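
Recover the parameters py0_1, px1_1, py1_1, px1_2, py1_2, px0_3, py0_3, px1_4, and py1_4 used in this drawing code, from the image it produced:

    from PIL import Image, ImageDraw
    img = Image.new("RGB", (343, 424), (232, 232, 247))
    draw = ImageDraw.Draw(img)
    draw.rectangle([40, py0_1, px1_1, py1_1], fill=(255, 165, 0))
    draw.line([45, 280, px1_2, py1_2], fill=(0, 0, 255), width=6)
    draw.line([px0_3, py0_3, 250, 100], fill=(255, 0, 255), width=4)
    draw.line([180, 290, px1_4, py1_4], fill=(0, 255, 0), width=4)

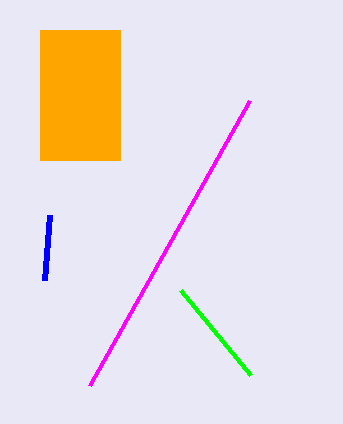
py0_1 = 30, px1_1 = 120, py1_1 = 160, px1_2 = 50, py1_2 = 215, px0_3 = 90, py0_3 = 385, px1_4 = 250, py1_4 = 375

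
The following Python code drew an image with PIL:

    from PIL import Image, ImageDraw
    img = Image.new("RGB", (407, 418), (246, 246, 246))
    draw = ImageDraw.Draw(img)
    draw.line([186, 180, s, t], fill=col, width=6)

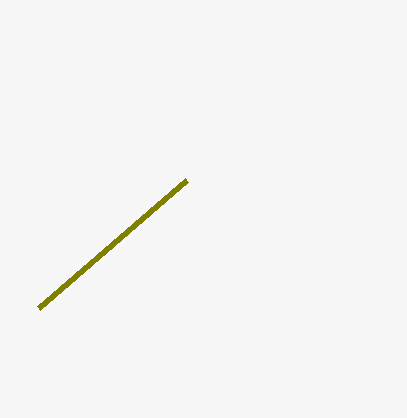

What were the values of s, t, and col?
s = 38, t = 308, col = 'olive'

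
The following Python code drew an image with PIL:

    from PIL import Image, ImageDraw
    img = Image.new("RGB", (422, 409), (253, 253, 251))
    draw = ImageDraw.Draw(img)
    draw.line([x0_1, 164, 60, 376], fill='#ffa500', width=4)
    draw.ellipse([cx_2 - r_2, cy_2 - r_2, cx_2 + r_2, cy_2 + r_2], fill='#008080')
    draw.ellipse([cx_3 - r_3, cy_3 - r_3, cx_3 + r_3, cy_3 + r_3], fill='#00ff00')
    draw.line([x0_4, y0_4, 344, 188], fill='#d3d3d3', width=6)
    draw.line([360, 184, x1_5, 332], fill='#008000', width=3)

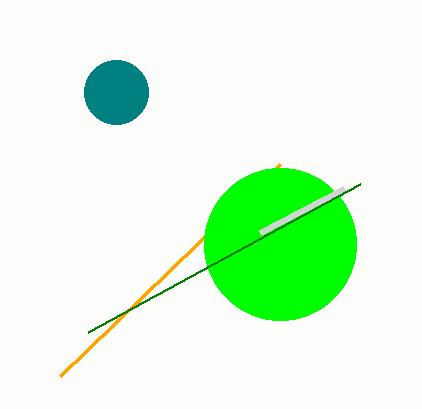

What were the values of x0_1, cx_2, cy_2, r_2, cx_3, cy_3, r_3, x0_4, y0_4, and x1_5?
x0_1 = 280; cx_2 = 116; cy_2 = 92; r_2 = 32; cx_3 = 280; cy_3 = 244; r_3 = 76; x0_4 = 260; y0_4 = 232; x1_5 = 88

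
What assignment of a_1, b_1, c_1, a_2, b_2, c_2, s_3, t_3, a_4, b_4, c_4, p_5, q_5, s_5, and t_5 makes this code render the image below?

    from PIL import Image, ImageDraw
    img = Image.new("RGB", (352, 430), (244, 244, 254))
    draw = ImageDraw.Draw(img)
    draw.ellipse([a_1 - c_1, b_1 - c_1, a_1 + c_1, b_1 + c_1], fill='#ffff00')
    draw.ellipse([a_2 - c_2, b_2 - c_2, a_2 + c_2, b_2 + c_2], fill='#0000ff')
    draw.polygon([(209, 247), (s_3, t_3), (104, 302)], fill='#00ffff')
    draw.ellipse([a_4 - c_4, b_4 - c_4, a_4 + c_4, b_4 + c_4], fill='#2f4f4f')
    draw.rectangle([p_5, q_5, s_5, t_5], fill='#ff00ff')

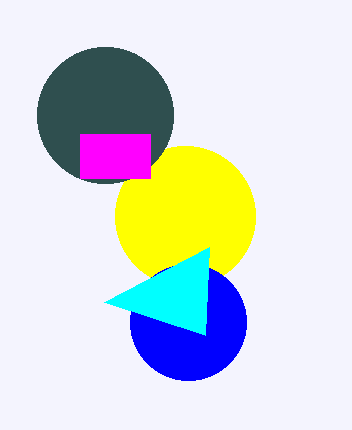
a_1 = 185, b_1 = 216, c_1 = 70, a_2 = 188, b_2 = 322, c_2 = 58, s_3 = 205, t_3 = 335, a_4 = 105, b_4 = 115, c_4 = 68, p_5 = 80, q_5 = 134, s_5 = 150, t_5 = 178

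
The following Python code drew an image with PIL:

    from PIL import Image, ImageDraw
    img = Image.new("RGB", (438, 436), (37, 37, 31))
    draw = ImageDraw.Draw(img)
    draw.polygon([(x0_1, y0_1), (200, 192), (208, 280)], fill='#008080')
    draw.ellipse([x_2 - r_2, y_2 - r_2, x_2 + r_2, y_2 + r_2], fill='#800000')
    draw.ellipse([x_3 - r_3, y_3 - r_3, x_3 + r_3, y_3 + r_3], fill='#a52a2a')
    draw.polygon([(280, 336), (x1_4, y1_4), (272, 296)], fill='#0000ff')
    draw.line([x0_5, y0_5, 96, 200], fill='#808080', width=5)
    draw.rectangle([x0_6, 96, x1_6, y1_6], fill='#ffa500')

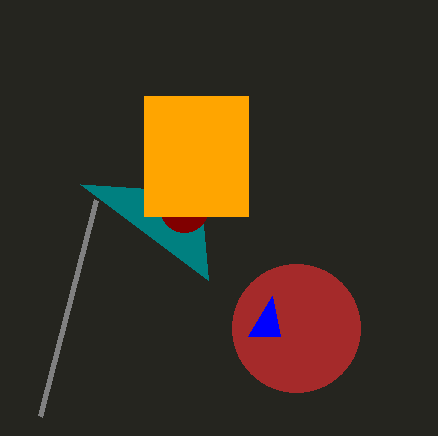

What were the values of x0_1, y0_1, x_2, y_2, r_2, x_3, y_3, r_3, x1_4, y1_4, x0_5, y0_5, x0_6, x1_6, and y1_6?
x0_1 = 80, y0_1 = 184, x_2 = 184, y_2 = 208, r_2 = 24, x_3 = 296, y_3 = 328, r_3 = 64, x1_4 = 248, y1_4 = 336, x0_5 = 40, y0_5 = 416, x0_6 = 144, x1_6 = 248, y1_6 = 216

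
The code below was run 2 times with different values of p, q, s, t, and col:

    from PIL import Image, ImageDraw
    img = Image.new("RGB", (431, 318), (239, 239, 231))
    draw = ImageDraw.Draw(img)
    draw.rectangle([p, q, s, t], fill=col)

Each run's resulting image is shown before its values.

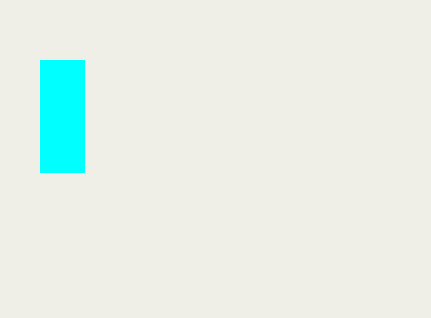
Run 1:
p = 40
q = 60
s = 84
t = 172
col = 'cyan'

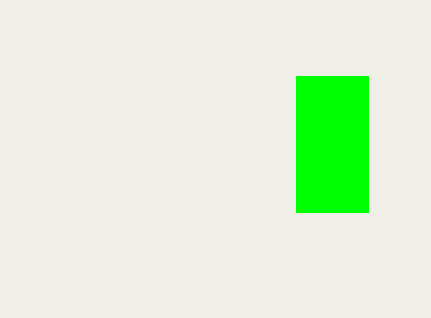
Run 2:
p = 296; q = 76; s = 368; t = 212; col = 'lime'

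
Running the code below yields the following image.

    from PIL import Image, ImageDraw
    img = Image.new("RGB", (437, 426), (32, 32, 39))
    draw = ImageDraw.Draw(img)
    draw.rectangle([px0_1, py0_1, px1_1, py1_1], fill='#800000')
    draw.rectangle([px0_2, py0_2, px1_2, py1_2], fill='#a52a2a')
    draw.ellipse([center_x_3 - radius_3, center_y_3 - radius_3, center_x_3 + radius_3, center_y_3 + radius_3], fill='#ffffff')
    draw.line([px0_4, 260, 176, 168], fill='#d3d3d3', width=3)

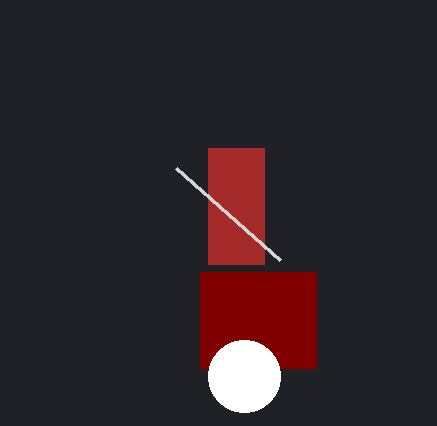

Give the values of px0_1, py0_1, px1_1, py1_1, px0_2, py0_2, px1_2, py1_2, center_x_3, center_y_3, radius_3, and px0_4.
px0_1 = 200
py0_1 = 272
px1_1 = 316
py1_1 = 368
px0_2 = 208
py0_2 = 148
px1_2 = 264
py1_2 = 264
center_x_3 = 244
center_y_3 = 376
radius_3 = 36
px0_4 = 280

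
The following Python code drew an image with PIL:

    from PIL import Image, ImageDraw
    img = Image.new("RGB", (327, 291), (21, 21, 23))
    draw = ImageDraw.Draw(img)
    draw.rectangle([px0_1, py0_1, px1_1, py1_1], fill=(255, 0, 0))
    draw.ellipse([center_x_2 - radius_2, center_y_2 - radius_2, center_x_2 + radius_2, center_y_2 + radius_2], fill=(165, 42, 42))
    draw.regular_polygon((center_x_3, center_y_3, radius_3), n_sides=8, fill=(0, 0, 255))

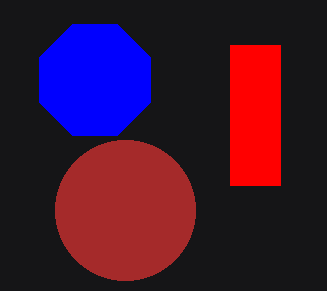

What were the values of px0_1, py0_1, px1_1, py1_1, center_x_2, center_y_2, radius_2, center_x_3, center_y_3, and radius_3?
px0_1 = 230, py0_1 = 45, px1_1 = 280, py1_1 = 185, center_x_2 = 125, center_y_2 = 210, radius_2 = 70, center_x_3 = 95, center_y_3 = 80, radius_3 = 60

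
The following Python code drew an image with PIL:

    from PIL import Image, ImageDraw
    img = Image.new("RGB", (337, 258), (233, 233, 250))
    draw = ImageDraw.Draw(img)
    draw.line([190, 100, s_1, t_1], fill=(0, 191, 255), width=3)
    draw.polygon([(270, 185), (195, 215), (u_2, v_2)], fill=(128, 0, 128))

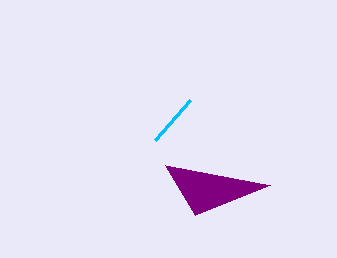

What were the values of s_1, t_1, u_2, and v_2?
s_1 = 155; t_1 = 140; u_2 = 165; v_2 = 165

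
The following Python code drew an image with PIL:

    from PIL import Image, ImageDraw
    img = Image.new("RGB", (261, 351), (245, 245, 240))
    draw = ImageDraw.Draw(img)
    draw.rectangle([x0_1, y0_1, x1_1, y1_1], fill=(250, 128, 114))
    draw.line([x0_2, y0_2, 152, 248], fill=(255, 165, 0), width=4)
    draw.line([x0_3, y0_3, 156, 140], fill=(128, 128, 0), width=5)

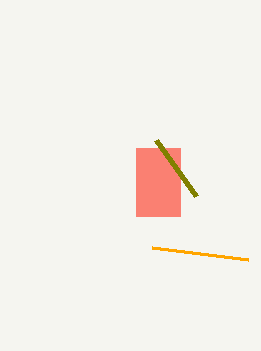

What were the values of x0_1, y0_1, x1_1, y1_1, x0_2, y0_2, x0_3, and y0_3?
x0_1 = 136; y0_1 = 148; x1_1 = 180; y1_1 = 216; x0_2 = 248; y0_2 = 260; x0_3 = 196; y0_3 = 196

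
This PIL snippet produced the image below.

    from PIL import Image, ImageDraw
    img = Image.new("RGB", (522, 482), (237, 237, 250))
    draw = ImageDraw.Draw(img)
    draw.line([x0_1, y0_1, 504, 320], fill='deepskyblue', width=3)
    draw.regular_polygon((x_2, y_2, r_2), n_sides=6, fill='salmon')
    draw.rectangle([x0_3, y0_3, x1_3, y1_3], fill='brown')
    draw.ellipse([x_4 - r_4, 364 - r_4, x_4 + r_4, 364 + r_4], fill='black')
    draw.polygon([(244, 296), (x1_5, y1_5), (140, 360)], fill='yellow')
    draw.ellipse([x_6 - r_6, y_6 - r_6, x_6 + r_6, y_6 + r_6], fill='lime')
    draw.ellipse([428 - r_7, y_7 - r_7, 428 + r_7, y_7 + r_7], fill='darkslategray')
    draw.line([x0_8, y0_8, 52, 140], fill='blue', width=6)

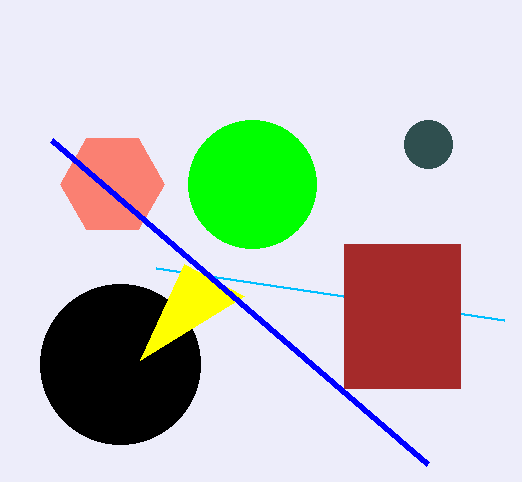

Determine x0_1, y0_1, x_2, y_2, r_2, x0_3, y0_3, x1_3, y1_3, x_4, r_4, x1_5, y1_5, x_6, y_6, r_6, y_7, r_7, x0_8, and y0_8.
x0_1 = 156; y0_1 = 268; x_2 = 112; y_2 = 184; r_2 = 52; x0_3 = 344; y0_3 = 244; x1_3 = 460; y1_3 = 388; x_4 = 120; r_4 = 80; x1_5 = 184; y1_5 = 264; x_6 = 252; y_6 = 184; r_6 = 64; y_7 = 144; r_7 = 24; x0_8 = 428; y0_8 = 464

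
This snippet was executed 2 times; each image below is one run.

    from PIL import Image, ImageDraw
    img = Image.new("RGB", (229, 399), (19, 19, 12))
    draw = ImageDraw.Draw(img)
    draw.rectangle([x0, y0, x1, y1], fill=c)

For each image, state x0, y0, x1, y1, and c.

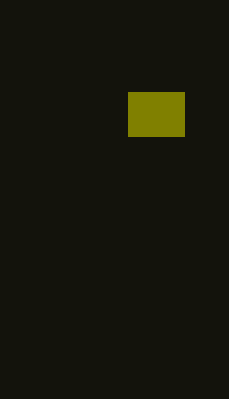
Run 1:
x0 = 128
y0 = 92
x1 = 184
y1 = 136
c = 'olive'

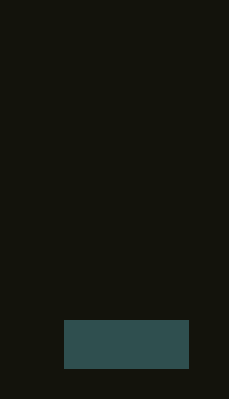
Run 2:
x0 = 64, y0 = 320, x1 = 188, y1 = 368, c = 'darkslategray'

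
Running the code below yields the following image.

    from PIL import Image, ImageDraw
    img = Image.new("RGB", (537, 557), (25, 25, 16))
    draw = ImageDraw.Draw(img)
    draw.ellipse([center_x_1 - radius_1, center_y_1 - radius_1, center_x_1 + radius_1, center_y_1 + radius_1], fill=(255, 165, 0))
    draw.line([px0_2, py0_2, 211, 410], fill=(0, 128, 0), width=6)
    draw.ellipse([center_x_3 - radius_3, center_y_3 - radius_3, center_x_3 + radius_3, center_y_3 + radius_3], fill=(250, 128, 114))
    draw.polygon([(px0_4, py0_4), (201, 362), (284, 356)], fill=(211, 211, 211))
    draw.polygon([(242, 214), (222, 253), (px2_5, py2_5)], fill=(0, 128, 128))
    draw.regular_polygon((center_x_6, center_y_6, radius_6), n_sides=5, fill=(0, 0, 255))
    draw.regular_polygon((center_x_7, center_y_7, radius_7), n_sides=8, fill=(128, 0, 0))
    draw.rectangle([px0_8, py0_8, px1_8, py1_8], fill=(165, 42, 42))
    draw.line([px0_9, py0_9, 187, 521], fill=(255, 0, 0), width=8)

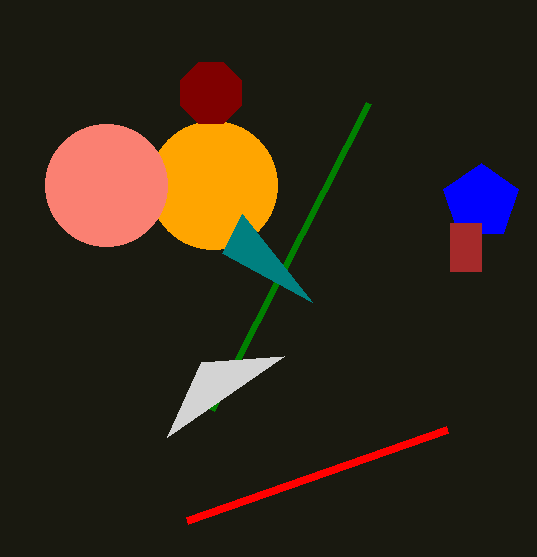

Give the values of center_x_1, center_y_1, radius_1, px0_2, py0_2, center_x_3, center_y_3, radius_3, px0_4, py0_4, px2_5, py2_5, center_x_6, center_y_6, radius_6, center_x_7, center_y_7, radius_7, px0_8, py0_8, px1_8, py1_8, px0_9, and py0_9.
center_x_1 = 213
center_y_1 = 185
radius_1 = 64
px0_2 = 368
py0_2 = 103
center_x_3 = 106
center_y_3 = 185
radius_3 = 61
px0_4 = 167
py0_4 = 437
px2_5 = 312
py2_5 = 302
center_x_6 = 481
center_y_6 = 202
radius_6 = 39
center_x_7 = 211
center_y_7 = 93
radius_7 = 33
px0_8 = 450
py0_8 = 223
px1_8 = 481
py1_8 = 271
px0_9 = 447
py0_9 = 430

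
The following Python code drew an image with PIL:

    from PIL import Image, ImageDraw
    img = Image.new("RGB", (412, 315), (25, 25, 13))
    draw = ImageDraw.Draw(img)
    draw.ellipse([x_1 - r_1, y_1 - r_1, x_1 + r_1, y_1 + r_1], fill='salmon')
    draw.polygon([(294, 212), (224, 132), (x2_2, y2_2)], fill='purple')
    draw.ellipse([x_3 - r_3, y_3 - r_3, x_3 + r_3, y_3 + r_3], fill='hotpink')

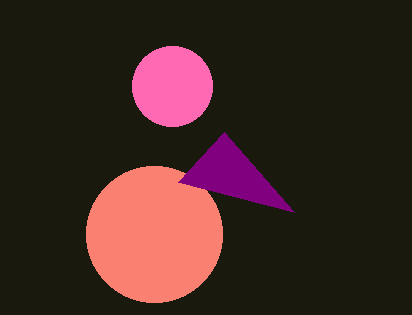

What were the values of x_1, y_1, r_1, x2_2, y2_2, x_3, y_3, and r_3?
x_1 = 154
y_1 = 234
r_1 = 68
x2_2 = 178
y2_2 = 182
x_3 = 172
y_3 = 86
r_3 = 40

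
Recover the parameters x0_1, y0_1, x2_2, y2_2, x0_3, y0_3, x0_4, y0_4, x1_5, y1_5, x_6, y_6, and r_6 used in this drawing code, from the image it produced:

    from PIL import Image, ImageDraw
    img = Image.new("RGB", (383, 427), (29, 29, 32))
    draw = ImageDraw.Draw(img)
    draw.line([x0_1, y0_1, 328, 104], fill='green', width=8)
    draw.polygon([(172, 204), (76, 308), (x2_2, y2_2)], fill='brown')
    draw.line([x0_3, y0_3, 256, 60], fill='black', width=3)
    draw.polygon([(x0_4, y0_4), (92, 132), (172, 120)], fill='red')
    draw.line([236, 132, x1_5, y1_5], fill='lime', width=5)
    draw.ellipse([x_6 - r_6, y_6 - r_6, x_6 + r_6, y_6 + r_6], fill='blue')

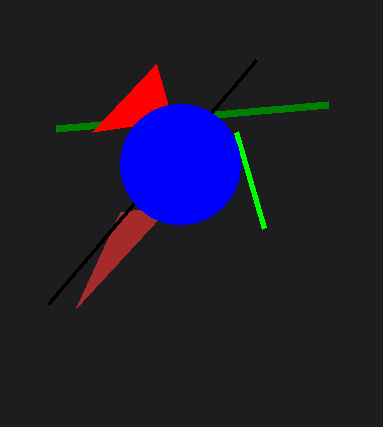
x0_1 = 56
y0_1 = 128
x2_2 = 120
y2_2 = 212
x0_3 = 48
y0_3 = 304
x0_4 = 156
y0_4 = 64
x1_5 = 264
y1_5 = 228
x_6 = 180
y_6 = 164
r_6 = 60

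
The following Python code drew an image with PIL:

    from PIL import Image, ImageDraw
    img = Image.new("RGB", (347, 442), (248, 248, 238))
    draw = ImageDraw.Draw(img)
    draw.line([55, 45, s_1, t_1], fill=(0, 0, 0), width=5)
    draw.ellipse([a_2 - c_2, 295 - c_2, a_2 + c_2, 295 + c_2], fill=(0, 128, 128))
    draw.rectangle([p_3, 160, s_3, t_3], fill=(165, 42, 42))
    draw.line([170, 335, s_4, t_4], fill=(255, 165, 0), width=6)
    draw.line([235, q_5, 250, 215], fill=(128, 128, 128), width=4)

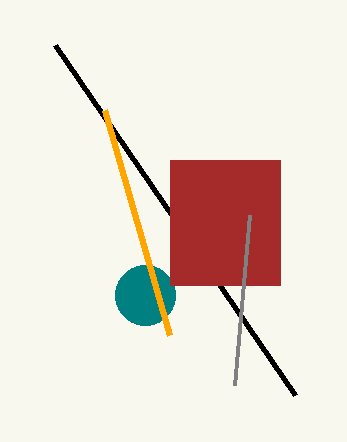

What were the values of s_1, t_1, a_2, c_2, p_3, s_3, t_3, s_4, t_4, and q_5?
s_1 = 295, t_1 = 395, a_2 = 145, c_2 = 30, p_3 = 170, s_3 = 280, t_3 = 285, s_4 = 105, t_4 = 110, q_5 = 385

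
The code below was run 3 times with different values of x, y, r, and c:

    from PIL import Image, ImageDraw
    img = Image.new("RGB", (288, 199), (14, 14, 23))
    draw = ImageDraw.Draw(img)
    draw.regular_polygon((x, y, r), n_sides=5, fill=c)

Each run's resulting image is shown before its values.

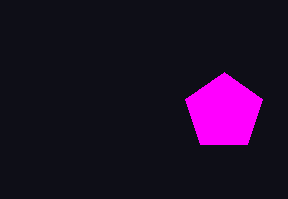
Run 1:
x = 224, y = 112, r = 40, c = 'magenta'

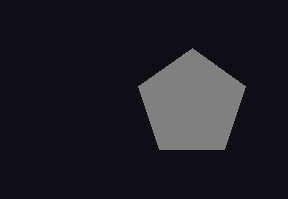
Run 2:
x = 192; y = 104; r = 56; c = 'gray'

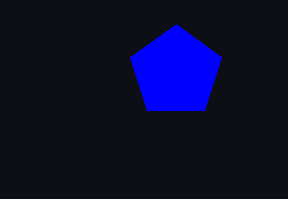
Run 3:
x = 176, y = 72, r = 48, c = 'blue'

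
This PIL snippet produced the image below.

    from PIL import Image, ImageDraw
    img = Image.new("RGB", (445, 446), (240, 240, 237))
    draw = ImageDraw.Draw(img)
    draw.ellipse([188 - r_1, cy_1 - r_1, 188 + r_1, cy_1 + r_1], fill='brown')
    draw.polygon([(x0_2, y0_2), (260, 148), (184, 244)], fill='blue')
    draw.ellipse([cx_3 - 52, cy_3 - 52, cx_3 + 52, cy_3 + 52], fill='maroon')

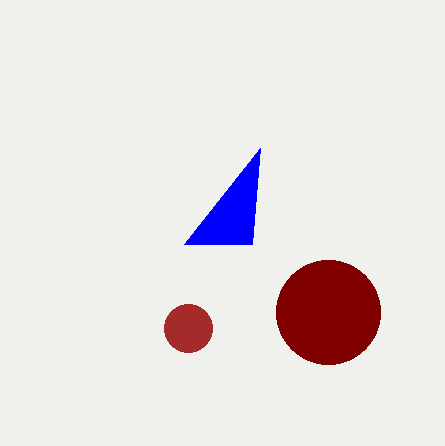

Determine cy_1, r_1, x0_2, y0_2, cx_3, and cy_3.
cy_1 = 328, r_1 = 24, x0_2 = 252, y0_2 = 244, cx_3 = 328, cy_3 = 312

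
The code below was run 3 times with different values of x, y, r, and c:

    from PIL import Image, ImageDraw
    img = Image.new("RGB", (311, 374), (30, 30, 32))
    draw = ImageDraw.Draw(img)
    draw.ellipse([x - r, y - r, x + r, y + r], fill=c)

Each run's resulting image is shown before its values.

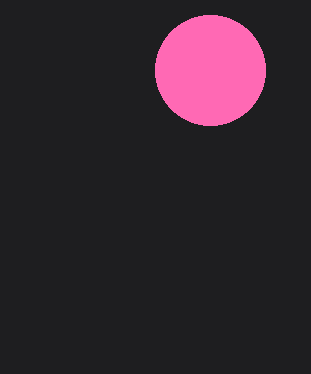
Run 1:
x = 210, y = 70, r = 55, c = 'hotpink'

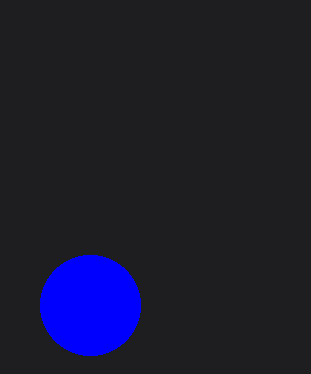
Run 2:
x = 90, y = 305, r = 50, c = 'blue'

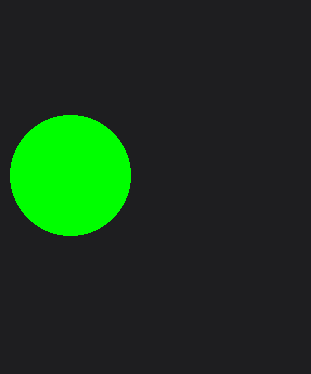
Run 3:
x = 70
y = 175
r = 60
c = 'lime'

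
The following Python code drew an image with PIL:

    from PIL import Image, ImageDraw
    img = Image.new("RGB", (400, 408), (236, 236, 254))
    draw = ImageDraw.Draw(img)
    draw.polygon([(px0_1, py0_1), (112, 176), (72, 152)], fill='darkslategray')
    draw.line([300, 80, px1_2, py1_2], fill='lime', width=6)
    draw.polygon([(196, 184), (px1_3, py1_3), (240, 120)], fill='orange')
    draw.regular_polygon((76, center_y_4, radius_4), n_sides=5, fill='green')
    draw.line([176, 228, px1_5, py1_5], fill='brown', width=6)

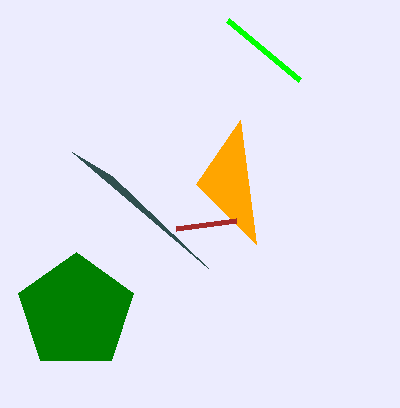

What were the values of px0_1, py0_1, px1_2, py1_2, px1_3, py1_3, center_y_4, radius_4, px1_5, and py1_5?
px0_1 = 208
py0_1 = 268
px1_2 = 228
py1_2 = 20
px1_3 = 256
py1_3 = 244
center_y_4 = 312
radius_4 = 60
px1_5 = 236
py1_5 = 220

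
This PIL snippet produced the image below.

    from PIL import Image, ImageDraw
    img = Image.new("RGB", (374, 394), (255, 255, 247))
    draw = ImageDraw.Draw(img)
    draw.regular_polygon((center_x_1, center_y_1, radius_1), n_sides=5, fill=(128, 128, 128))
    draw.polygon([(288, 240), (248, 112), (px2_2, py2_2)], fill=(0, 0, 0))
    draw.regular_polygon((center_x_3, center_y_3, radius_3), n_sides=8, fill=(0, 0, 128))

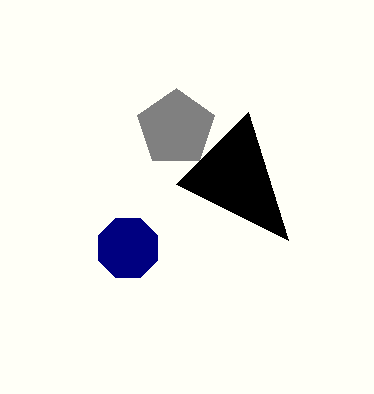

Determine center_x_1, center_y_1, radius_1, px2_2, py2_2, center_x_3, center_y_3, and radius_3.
center_x_1 = 176, center_y_1 = 128, radius_1 = 40, px2_2 = 176, py2_2 = 184, center_x_3 = 128, center_y_3 = 248, radius_3 = 32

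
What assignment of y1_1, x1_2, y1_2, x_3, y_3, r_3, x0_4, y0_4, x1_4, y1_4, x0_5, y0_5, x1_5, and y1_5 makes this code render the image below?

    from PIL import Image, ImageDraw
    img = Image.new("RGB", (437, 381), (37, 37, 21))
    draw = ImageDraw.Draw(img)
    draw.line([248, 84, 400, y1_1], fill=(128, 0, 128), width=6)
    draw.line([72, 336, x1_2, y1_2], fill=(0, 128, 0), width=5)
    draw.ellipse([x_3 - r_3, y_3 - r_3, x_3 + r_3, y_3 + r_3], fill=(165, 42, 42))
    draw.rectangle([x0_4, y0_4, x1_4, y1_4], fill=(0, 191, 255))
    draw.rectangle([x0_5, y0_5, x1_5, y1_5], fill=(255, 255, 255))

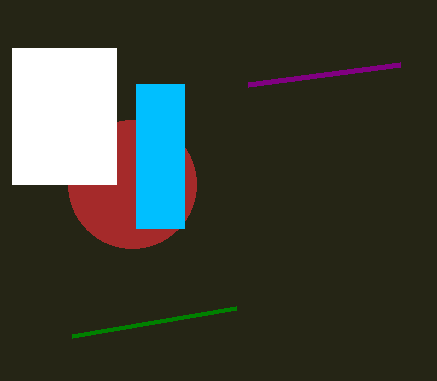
y1_1 = 64, x1_2 = 236, y1_2 = 308, x_3 = 132, y_3 = 184, r_3 = 64, x0_4 = 136, y0_4 = 84, x1_4 = 184, y1_4 = 228, x0_5 = 12, y0_5 = 48, x1_5 = 116, y1_5 = 184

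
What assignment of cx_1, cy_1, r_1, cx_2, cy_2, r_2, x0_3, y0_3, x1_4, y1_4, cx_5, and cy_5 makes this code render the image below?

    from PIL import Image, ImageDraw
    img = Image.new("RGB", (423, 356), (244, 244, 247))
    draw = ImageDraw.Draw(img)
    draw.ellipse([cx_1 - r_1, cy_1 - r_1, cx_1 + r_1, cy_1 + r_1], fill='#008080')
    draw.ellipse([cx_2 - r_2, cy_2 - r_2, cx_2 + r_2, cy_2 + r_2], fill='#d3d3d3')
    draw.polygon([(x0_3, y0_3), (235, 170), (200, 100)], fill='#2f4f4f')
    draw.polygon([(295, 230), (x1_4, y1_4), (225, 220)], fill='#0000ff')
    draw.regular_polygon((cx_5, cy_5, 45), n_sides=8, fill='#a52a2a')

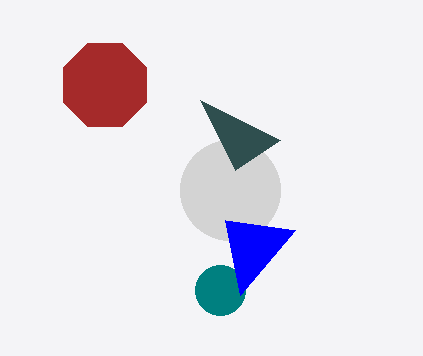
cx_1 = 220; cy_1 = 290; r_1 = 25; cx_2 = 230; cy_2 = 190; r_2 = 50; x0_3 = 280; y0_3 = 140; x1_4 = 240; y1_4 = 295; cx_5 = 105; cy_5 = 85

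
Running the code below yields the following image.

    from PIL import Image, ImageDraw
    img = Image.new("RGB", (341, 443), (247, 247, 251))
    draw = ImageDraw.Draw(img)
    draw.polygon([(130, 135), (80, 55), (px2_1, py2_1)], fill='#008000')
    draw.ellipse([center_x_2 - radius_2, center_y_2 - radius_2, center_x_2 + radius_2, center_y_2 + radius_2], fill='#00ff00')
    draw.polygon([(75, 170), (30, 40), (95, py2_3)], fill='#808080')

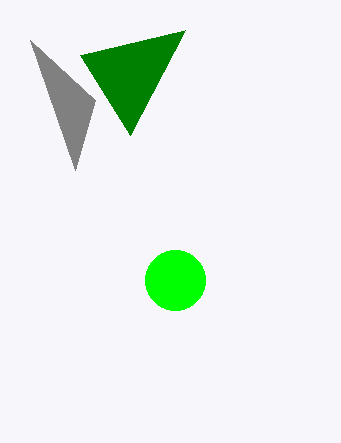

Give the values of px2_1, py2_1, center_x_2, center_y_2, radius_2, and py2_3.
px2_1 = 185; py2_1 = 30; center_x_2 = 175; center_y_2 = 280; radius_2 = 30; py2_3 = 100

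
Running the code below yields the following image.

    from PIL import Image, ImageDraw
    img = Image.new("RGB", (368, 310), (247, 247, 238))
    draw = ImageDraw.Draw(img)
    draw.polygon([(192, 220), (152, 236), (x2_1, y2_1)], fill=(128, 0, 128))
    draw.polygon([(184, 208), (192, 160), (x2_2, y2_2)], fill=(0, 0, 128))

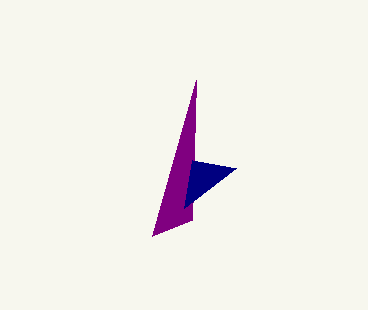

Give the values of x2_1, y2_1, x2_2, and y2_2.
x2_1 = 196, y2_1 = 80, x2_2 = 236, y2_2 = 168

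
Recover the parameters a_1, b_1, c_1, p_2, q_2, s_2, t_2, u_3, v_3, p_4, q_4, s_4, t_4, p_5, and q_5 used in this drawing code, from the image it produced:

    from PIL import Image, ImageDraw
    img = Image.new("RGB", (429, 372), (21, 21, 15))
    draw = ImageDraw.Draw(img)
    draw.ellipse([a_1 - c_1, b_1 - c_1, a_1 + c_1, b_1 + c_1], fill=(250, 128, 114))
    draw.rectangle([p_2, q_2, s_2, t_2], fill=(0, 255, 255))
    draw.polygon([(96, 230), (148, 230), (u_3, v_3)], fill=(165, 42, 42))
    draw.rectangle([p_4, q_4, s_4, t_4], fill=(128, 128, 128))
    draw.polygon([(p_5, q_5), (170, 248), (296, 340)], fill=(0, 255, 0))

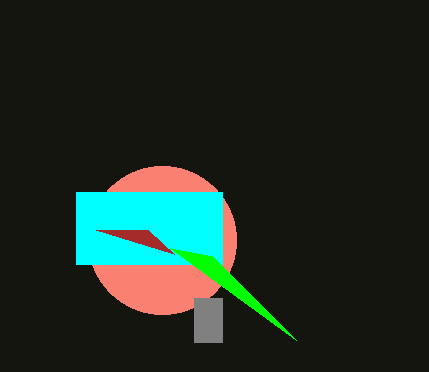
a_1 = 162, b_1 = 240, c_1 = 74, p_2 = 76, q_2 = 192, s_2 = 222, t_2 = 264, u_3 = 174, v_3 = 254, p_4 = 194, q_4 = 298, s_4 = 222, t_4 = 342, p_5 = 212, q_5 = 256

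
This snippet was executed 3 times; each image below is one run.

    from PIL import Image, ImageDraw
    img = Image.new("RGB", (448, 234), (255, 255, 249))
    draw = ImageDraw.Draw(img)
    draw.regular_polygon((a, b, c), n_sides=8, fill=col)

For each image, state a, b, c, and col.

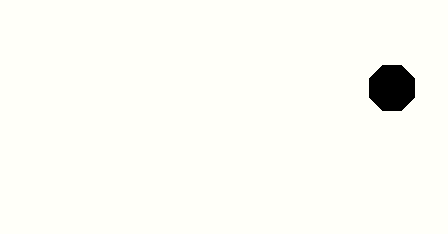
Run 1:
a = 392, b = 88, c = 24, col = 'black'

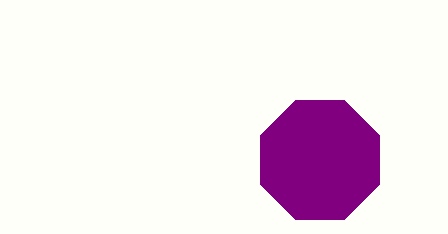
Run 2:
a = 320; b = 160; c = 64; col = 'purple'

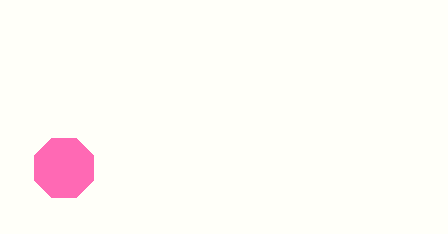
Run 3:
a = 64, b = 168, c = 32, col = 'hotpink'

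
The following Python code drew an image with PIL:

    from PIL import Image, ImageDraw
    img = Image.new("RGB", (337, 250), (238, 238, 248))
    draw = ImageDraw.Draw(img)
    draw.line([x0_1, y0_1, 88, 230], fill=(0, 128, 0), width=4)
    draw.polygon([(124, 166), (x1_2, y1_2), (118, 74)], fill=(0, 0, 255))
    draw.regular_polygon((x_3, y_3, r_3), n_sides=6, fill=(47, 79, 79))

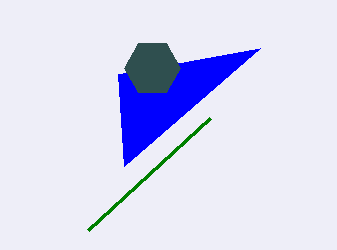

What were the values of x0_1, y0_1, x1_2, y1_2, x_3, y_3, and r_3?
x0_1 = 210
y0_1 = 118
x1_2 = 260
y1_2 = 48
x_3 = 152
y_3 = 68
r_3 = 28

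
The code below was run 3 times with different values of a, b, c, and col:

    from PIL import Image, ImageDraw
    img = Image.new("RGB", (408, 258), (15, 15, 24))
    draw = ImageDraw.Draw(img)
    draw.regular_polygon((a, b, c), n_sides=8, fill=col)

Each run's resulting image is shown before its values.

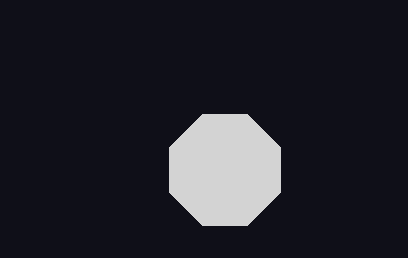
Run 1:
a = 225
b = 170
c = 60
col = 'lightgray'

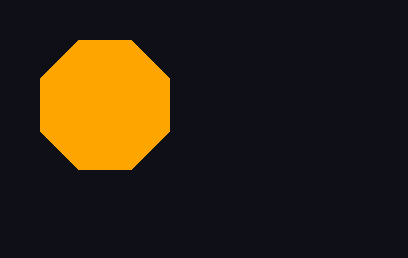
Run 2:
a = 105
b = 105
c = 70
col = 'orange'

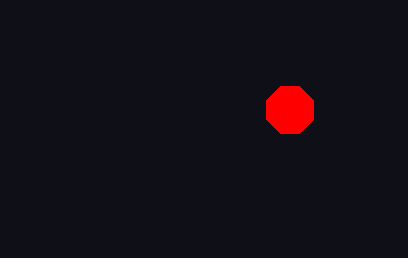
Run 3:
a = 290; b = 110; c = 25; col = 'red'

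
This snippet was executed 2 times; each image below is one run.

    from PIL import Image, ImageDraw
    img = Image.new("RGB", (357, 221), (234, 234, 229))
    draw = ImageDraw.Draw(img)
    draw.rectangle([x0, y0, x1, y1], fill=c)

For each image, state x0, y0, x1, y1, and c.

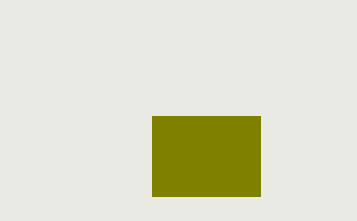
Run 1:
x0 = 152; y0 = 116; x1 = 260; y1 = 196; c = 'olive'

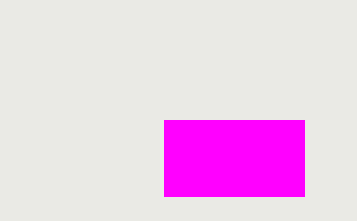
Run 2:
x0 = 164
y0 = 120
x1 = 304
y1 = 196
c = 'magenta'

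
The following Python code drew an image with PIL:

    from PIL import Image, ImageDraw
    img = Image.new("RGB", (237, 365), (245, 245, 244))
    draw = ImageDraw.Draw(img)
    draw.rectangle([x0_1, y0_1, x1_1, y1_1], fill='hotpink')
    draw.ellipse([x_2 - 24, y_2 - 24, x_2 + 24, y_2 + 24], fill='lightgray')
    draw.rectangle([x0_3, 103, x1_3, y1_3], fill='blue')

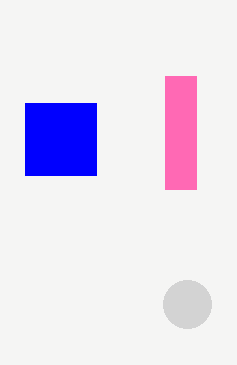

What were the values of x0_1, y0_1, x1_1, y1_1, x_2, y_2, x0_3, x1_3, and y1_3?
x0_1 = 165
y0_1 = 76
x1_1 = 196
y1_1 = 189
x_2 = 187
y_2 = 304
x0_3 = 25
x1_3 = 96
y1_3 = 175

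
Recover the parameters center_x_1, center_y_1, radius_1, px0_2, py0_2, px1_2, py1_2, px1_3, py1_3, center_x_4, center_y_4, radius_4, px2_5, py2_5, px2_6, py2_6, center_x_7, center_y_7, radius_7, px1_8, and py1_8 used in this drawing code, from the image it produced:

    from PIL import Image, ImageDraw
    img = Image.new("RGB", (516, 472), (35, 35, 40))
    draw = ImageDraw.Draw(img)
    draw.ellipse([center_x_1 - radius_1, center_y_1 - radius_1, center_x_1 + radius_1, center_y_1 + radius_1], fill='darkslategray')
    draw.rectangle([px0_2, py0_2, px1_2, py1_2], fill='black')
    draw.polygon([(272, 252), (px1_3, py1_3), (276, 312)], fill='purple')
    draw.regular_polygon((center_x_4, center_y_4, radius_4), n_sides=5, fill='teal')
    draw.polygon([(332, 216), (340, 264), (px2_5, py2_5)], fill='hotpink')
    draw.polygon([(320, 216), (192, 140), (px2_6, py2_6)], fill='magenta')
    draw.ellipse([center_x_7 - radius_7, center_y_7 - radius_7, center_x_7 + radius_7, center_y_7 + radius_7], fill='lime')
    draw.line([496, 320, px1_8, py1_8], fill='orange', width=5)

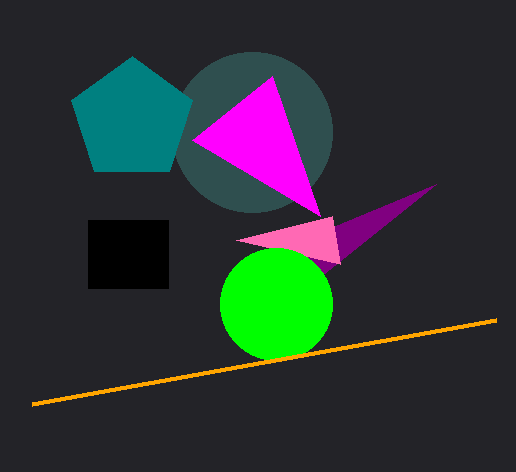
center_x_1 = 252
center_y_1 = 132
radius_1 = 80
px0_2 = 88
py0_2 = 220
px1_2 = 168
py1_2 = 288
px1_3 = 436
py1_3 = 184
center_x_4 = 132
center_y_4 = 120
radius_4 = 64
px2_5 = 236
py2_5 = 240
px2_6 = 272
py2_6 = 76
center_x_7 = 276
center_y_7 = 304
radius_7 = 56
px1_8 = 32
py1_8 = 404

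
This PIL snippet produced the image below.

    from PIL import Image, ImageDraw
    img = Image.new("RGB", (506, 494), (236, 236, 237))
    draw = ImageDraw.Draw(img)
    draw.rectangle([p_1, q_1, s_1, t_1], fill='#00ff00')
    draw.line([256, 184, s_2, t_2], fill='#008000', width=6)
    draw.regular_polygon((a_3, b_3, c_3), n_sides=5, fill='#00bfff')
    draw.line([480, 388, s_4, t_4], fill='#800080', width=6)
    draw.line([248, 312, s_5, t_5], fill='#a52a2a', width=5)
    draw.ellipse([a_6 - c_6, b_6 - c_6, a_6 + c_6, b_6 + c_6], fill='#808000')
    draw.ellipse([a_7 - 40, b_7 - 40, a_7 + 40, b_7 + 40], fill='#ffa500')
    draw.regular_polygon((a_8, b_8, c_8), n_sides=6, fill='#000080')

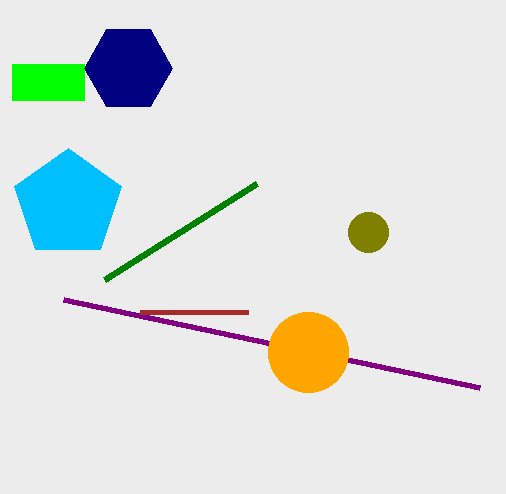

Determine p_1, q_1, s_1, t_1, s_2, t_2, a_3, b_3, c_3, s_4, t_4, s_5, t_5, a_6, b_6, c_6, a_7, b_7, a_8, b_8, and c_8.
p_1 = 12; q_1 = 64; s_1 = 84; t_1 = 100; s_2 = 104; t_2 = 280; a_3 = 68; b_3 = 204; c_3 = 56; s_4 = 64; t_4 = 300; s_5 = 140; t_5 = 312; a_6 = 368; b_6 = 232; c_6 = 20; a_7 = 308; b_7 = 352; a_8 = 128; b_8 = 68; c_8 = 44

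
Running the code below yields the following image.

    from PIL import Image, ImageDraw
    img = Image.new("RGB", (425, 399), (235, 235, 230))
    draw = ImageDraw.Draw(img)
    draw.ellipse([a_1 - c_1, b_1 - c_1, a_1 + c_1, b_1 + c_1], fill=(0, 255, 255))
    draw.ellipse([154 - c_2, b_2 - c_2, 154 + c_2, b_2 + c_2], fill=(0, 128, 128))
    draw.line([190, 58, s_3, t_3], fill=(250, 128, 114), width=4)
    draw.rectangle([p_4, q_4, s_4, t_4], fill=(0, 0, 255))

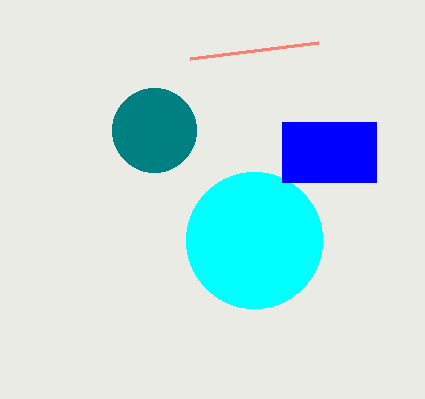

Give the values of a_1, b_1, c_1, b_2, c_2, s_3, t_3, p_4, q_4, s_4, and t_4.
a_1 = 254, b_1 = 240, c_1 = 68, b_2 = 130, c_2 = 42, s_3 = 318, t_3 = 42, p_4 = 282, q_4 = 122, s_4 = 376, t_4 = 182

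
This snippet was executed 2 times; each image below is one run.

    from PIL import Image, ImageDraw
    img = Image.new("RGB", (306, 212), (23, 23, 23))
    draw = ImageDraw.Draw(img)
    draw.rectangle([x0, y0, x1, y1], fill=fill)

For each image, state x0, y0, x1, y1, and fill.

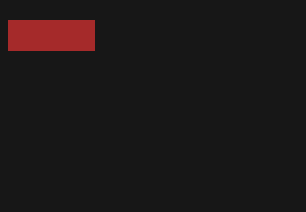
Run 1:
x0 = 8
y0 = 20
x1 = 94
y1 = 50
fill = 'brown'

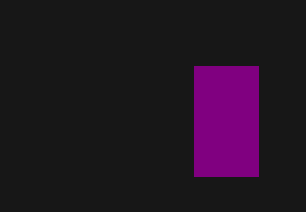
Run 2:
x0 = 194, y0 = 66, x1 = 258, y1 = 176, fill = 'purple'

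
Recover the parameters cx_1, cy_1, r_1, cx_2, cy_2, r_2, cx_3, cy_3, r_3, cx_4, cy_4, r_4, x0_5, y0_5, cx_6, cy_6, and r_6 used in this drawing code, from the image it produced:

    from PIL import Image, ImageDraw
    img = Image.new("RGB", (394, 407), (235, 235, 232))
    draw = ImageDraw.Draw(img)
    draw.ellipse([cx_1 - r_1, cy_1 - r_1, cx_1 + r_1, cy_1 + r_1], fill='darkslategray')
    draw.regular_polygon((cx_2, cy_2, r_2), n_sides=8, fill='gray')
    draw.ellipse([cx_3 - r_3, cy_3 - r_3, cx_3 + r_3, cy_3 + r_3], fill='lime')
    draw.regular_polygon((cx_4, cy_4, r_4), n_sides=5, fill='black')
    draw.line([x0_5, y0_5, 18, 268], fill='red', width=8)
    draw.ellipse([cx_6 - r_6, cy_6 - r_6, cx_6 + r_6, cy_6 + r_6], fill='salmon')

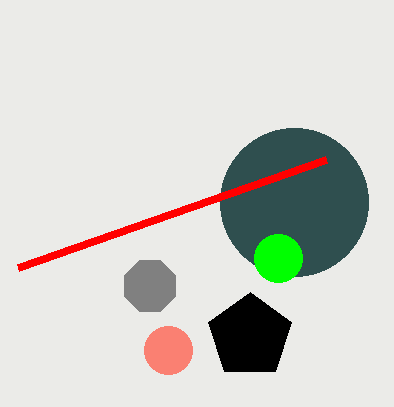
cx_1 = 294
cy_1 = 202
r_1 = 74
cx_2 = 150
cy_2 = 286
r_2 = 28
cx_3 = 278
cy_3 = 258
r_3 = 24
cx_4 = 250
cy_4 = 336
r_4 = 44
x0_5 = 326
y0_5 = 160
cx_6 = 168
cy_6 = 350
r_6 = 24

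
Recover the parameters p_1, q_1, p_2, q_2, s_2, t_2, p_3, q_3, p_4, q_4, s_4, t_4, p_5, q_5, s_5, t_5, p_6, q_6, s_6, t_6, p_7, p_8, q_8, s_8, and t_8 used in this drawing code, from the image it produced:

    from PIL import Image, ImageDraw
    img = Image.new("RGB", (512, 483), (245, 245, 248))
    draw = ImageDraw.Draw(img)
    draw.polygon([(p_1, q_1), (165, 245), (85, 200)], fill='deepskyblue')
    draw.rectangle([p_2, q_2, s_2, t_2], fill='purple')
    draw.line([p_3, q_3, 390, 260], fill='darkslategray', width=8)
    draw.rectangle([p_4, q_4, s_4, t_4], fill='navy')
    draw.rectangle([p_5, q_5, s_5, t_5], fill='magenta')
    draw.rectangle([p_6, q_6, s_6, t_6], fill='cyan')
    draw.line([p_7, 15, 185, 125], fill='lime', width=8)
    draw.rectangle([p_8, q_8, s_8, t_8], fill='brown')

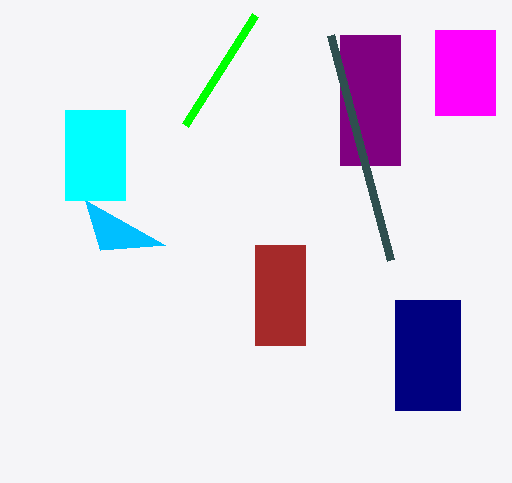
p_1 = 100, q_1 = 250, p_2 = 340, q_2 = 35, s_2 = 400, t_2 = 165, p_3 = 330, q_3 = 35, p_4 = 395, q_4 = 300, s_4 = 460, t_4 = 410, p_5 = 435, q_5 = 30, s_5 = 495, t_5 = 115, p_6 = 65, q_6 = 110, s_6 = 125, t_6 = 200, p_7 = 255, p_8 = 255, q_8 = 245, s_8 = 305, t_8 = 345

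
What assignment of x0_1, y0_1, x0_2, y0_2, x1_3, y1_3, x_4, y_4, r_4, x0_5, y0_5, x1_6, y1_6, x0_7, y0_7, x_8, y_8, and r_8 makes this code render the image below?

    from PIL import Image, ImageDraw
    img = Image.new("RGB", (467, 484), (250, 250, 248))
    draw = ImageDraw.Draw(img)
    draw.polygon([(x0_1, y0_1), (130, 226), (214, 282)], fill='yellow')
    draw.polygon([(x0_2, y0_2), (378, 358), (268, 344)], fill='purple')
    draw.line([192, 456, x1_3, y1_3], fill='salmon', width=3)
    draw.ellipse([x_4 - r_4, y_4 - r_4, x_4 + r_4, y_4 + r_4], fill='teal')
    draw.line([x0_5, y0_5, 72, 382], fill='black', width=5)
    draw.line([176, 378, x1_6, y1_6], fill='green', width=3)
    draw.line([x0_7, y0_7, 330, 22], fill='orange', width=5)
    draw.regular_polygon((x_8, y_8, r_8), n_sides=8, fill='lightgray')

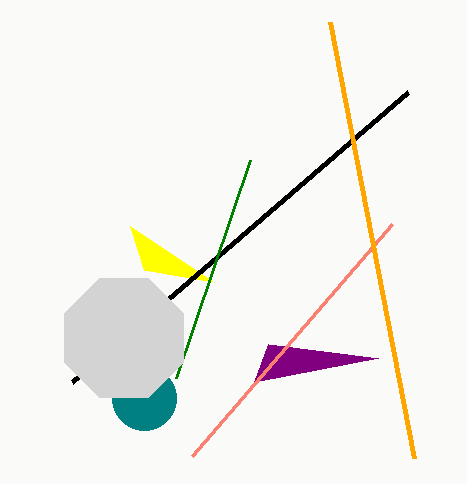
x0_1 = 144
y0_1 = 270
x0_2 = 254
y0_2 = 382
x1_3 = 392
y1_3 = 224
x_4 = 144
y_4 = 398
r_4 = 32
x0_5 = 408
y0_5 = 92
x1_6 = 250
y1_6 = 160
x0_7 = 414
y0_7 = 458
x_8 = 124
y_8 = 338
r_8 = 64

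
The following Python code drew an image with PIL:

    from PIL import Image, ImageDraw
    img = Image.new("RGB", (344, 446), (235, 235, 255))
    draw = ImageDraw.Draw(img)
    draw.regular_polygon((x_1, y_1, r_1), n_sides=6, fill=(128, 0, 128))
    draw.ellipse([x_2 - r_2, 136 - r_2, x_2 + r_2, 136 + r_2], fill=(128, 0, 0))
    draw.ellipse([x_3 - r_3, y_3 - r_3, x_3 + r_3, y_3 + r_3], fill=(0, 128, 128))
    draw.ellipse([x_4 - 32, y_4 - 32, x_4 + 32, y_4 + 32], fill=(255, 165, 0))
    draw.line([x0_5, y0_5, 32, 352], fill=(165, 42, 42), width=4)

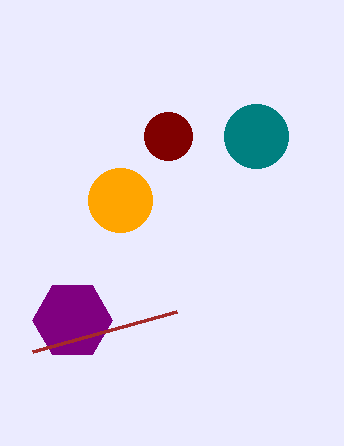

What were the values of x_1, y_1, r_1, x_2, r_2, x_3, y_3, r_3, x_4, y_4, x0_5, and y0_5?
x_1 = 72; y_1 = 320; r_1 = 40; x_2 = 168; r_2 = 24; x_3 = 256; y_3 = 136; r_3 = 32; x_4 = 120; y_4 = 200; x0_5 = 176; y0_5 = 312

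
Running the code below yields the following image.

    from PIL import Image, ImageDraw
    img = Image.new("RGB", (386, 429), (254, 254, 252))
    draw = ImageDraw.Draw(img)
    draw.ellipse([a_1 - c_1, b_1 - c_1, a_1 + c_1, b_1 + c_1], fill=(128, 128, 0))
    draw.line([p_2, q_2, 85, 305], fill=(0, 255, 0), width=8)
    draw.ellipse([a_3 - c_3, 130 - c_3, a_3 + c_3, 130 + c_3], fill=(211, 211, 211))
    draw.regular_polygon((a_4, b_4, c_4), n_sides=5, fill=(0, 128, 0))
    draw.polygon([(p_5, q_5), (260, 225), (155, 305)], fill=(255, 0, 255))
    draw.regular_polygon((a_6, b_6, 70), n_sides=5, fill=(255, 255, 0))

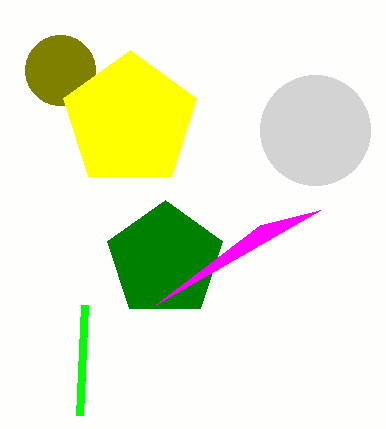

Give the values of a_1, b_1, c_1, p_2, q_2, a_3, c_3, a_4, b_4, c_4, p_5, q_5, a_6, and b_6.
a_1 = 60, b_1 = 70, c_1 = 35, p_2 = 80, q_2 = 415, a_3 = 315, c_3 = 55, a_4 = 165, b_4 = 260, c_4 = 60, p_5 = 320, q_5 = 210, a_6 = 130, b_6 = 120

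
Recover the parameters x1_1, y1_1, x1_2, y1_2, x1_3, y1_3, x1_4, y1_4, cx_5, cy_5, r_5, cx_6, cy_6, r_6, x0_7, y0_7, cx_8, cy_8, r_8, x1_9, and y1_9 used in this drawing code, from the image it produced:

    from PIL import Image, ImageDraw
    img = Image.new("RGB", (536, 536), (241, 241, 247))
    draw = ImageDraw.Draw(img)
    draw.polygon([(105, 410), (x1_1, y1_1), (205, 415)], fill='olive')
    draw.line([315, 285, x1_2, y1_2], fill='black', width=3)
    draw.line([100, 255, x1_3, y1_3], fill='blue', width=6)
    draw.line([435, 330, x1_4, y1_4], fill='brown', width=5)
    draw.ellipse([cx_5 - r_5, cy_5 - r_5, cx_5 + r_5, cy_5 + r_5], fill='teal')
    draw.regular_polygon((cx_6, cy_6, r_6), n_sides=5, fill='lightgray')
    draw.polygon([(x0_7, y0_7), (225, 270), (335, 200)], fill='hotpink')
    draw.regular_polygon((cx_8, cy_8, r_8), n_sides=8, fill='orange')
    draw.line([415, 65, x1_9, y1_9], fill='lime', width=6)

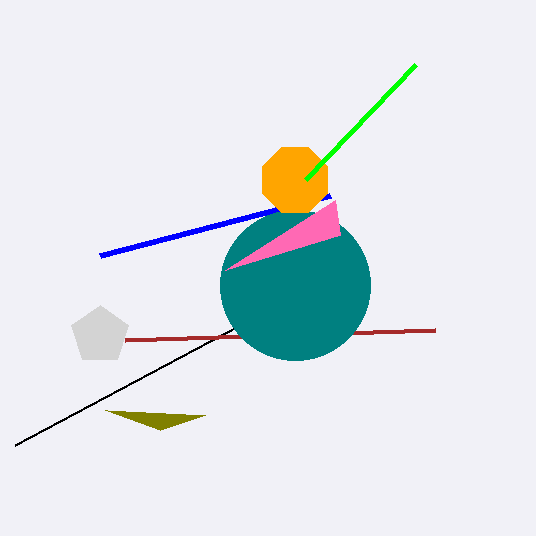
x1_1 = 160, y1_1 = 430, x1_2 = 15, y1_2 = 445, x1_3 = 330, y1_3 = 195, x1_4 = 125, y1_4 = 340, cx_5 = 295, cy_5 = 285, r_5 = 75, cx_6 = 100, cy_6 = 335, r_6 = 30, x0_7 = 340, y0_7 = 235, cx_8 = 295, cy_8 = 180, r_8 = 35, x1_9 = 305, y1_9 = 180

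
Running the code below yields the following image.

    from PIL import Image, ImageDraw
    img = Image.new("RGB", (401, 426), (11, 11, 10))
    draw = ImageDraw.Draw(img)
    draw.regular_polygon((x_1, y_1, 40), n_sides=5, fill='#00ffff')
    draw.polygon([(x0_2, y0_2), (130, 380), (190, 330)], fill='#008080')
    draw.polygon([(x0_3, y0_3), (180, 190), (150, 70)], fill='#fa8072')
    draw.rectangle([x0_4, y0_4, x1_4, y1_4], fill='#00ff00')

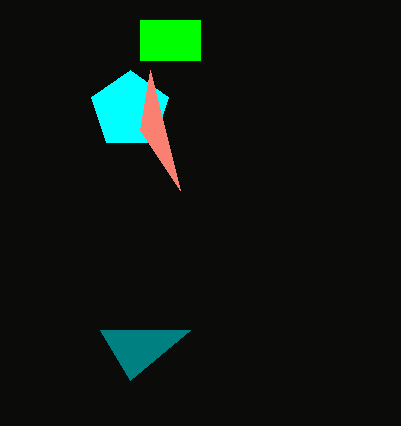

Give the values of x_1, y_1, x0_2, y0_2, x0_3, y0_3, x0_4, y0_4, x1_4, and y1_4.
x_1 = 130; y_1 = 110; x0_2 = 100; y0_2 = 330; x0_3 = 140; y0_3 = 130; x0_4 = 140; y0_4 = 20; x1_4 = 200; y1_4 = 60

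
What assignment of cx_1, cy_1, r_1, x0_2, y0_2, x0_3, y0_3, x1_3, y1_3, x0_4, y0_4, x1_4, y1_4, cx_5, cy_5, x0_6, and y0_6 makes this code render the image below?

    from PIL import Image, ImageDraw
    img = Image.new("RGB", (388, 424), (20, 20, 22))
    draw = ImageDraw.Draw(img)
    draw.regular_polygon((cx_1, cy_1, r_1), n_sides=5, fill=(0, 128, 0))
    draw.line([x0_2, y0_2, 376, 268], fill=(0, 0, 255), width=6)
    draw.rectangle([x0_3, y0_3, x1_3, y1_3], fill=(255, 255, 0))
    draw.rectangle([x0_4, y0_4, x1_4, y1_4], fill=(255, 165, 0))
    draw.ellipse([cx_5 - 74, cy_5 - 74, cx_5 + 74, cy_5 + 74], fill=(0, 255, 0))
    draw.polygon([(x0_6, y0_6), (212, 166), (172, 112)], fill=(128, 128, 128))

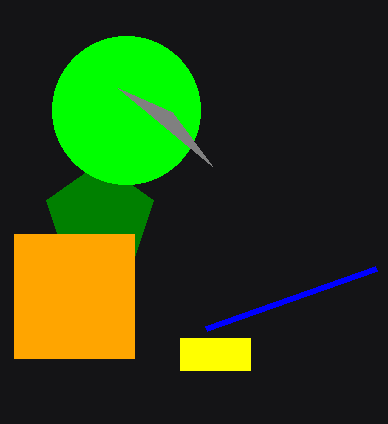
cx_1 = 100, cy_1 = 218, r_1 = 56, x0_2 = 206, y0_2 = 328, x0_3 = 180, y0_3 = 338, x1_3 = 250, y1_3 = 370, x0_4 = 14, y0_4 = 234, x1_4 = 134, y1_4 = 358, cx_5 = 126, cy_5 = 110, x0_6 = 118, y0_6 = 88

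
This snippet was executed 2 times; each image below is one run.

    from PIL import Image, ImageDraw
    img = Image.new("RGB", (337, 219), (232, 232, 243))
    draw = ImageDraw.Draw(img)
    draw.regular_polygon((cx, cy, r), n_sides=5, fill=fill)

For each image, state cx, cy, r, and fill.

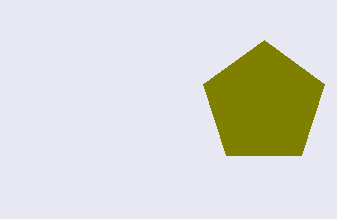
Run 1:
cx = 264, cy = 104, r = 64, fill = 'olive'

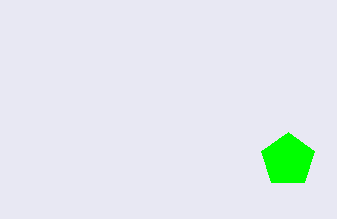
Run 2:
cx = 288; cy = 160; r = 28; fill = 'lime'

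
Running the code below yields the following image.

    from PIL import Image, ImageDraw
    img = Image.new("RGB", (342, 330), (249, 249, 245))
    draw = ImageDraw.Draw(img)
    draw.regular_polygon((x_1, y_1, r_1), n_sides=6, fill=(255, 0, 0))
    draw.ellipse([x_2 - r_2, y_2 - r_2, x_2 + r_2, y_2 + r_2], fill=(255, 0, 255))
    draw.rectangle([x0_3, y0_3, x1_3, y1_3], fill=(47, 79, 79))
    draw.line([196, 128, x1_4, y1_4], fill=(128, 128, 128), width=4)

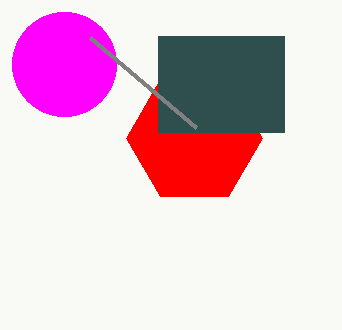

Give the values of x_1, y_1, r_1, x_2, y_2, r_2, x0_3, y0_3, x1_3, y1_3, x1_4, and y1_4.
x_1 = 194
y_1 = 138
r_1 = 68
x_2 = 64
y_2 = 64
r_2 = 52
x0_3 = 158
y0_3 = 36
x1_3 = 284
y1_3 = 132
x1_4 = 90
y1_4 = 38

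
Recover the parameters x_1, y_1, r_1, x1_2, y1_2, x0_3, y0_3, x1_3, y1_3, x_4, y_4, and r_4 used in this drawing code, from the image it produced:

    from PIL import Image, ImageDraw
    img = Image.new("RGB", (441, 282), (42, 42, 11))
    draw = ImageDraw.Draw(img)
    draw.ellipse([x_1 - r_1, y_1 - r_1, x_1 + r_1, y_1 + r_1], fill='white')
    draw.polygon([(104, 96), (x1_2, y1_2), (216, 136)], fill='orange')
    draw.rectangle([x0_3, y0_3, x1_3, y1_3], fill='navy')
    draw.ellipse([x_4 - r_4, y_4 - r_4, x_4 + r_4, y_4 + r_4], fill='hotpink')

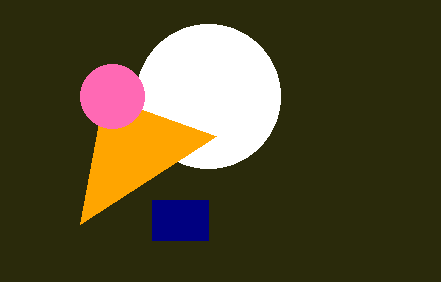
x_1 = 208, y_1 = 96, r_1 = 72, x1_2 = 80, y1_2 = 224, x0_3 = 152, y0_3 = 200, x1_3 = 208, y1_3 = 240, x_4 = 112, y_4 = 96, r_4 = 32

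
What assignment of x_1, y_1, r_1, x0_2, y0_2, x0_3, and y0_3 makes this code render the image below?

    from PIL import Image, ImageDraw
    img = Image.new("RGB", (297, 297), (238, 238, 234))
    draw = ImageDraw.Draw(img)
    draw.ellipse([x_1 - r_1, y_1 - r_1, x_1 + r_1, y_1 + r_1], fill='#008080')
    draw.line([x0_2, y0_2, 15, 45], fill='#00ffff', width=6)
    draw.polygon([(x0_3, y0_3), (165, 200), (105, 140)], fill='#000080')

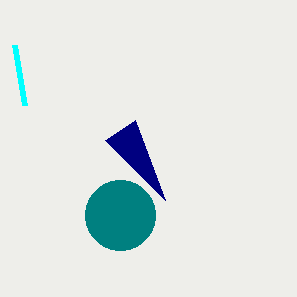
x_1 = 120
y_1 = 215
r_1 = 35
x0_2 = 25
y0_2 = 105
x0_3 = 135
y0_3 = 120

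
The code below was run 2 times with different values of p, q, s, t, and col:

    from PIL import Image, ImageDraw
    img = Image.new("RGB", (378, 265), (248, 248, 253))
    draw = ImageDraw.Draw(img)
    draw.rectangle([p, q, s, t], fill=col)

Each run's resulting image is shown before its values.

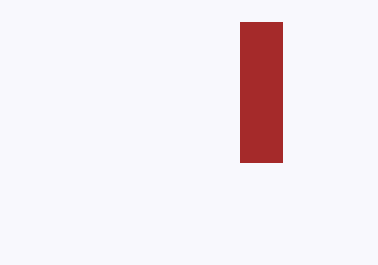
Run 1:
p = 240, q = 22, s = 282, t = 162, col = 'brown'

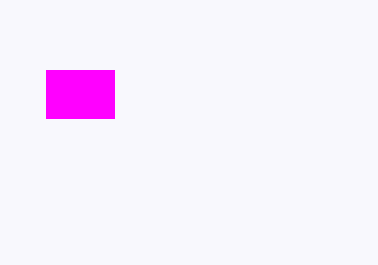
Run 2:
p = 46; q = 70; s = 114; t = 118; col = 'magenta'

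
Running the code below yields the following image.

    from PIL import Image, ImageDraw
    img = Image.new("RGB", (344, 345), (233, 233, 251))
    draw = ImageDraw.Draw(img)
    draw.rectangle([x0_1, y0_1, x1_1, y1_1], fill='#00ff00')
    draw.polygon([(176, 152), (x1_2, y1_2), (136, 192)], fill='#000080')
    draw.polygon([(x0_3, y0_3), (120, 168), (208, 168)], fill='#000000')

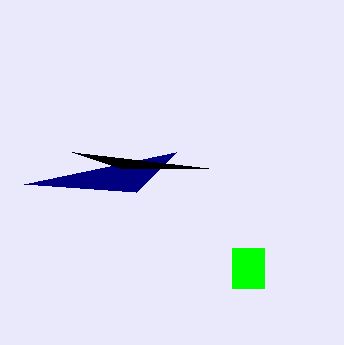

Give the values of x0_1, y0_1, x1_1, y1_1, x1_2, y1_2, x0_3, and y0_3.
x0_1 = 232, y0_1 = 248, x1_1 = 264, y1_1 = 288, x1_2 = 24, y1_2 = 184, x0_3 = 72, y0_3 = 152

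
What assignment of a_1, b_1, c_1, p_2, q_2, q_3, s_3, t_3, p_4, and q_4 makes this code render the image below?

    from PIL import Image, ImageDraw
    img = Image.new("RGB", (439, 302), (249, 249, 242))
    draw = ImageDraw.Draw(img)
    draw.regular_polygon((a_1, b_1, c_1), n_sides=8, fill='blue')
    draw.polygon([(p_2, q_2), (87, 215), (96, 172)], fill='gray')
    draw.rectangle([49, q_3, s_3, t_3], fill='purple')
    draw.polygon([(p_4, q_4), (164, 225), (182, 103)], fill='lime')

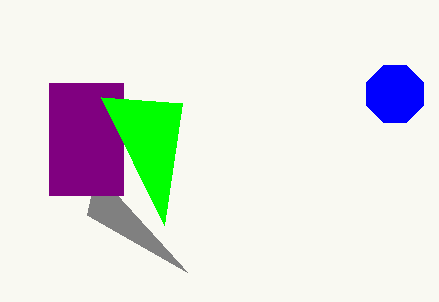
a_1 = 395
b_1 = 94
c_1 = 31
p_2 = 187
q_2 = 272
q_3 = 83
s_3 = 123
t_3 = 195
p_4 = 101
q_4 = 97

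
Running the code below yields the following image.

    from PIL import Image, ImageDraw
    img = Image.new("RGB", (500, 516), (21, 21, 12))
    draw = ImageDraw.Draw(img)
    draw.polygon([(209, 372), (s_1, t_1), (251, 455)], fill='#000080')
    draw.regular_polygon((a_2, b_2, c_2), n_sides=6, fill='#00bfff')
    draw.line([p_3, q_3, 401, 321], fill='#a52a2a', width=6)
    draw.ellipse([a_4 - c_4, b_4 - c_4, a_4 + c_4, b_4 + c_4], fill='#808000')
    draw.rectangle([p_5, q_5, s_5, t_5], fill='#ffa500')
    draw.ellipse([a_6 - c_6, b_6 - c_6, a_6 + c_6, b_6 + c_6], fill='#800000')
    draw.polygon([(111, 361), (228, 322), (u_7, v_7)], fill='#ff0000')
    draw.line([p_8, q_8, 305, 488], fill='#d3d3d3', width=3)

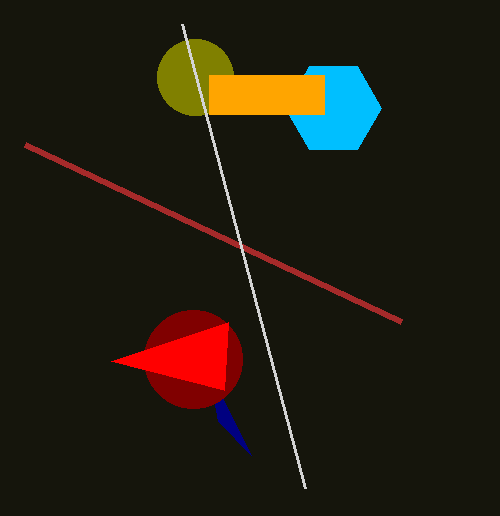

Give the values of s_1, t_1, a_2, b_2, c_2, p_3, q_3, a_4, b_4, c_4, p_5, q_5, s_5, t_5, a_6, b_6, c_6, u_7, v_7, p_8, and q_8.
s_1 = 218, t_1 = 421, a_2 = 333, b_2 = 108, c_2 = 48, p_3 = 25, q_3 = 144, a_4 = 195, b_4 = 77, c_4 = 38, p_5 = 209, q_5 = 75, s_5 = 324, t_5 = 114, a_6 = 193, b_6 = 359, c_6 = 49, u_7 = 224, v_7 = 390, p_8 = 182, q_8 = 24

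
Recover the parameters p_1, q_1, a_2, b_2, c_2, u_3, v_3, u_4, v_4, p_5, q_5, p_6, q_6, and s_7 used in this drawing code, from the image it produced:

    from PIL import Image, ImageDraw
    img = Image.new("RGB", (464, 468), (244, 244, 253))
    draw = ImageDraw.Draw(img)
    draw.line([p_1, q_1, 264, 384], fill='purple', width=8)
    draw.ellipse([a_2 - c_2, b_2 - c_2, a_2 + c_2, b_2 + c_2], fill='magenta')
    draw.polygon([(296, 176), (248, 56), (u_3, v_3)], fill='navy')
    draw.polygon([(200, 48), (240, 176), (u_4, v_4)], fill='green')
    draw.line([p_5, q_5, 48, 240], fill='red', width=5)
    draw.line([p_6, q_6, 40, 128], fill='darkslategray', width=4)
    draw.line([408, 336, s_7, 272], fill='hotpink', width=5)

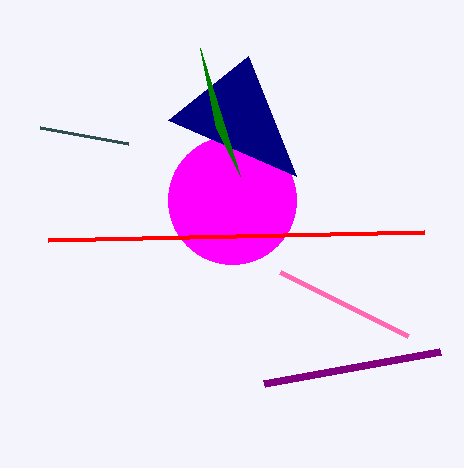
p_1 = 440; q_1 = 352; a_2 = 232; b_2 = 200; c_2 = 64; u_3 = 168; v_3 = 120; u_4 = 216; v_4 = 128; p_5 = 424; q_5 = 232; p_6 = 128; q_6 = 144; s_7 = 280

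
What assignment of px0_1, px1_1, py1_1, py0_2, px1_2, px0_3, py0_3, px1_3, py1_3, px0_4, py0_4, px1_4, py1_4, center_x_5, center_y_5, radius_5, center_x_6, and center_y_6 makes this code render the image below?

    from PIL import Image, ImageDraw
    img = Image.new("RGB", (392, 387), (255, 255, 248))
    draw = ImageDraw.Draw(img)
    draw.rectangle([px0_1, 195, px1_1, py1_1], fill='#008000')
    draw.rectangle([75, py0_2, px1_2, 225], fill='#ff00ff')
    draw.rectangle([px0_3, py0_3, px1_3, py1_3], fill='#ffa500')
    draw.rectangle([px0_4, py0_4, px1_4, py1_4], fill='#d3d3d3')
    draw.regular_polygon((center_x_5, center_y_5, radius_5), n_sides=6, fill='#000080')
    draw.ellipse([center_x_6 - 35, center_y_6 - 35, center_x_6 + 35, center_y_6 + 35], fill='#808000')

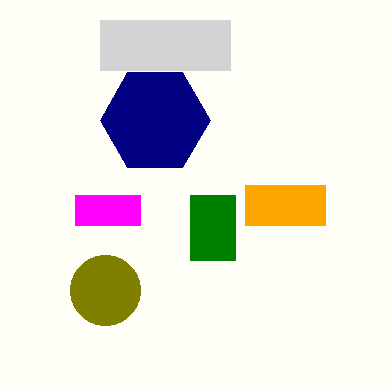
px0_1 = 190, px1_1 = 235, py1_1 = 260, py0_2 = 195, px1_2 = 140, px0_3 = 245, py0_3 = 185, px1_3 = 325, py1_3 = 225, px0_4 = 100, py0_4 = 20, px1_4 = 230, py1_4 = 70, center_x_5 = 155, center_y_5 = 120, radius_5 = 55, center_x_6 = 105, center_y_6 = 290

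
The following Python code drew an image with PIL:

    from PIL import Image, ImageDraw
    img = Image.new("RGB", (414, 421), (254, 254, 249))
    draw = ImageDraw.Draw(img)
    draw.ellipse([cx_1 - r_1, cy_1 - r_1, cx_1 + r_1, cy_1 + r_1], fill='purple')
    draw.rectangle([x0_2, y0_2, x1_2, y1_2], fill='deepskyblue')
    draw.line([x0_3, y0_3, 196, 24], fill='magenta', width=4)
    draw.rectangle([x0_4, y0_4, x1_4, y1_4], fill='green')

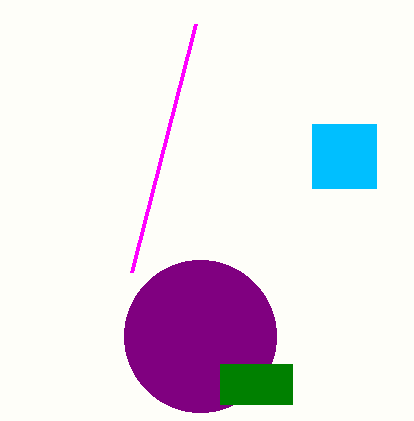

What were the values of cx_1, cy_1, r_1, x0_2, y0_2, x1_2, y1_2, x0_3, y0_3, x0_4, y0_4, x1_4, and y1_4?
cx_1 = 200
cy_1 = 336
r_1 = 76
x0_2 = 312
y0_2 = 124
x1_2 = 376
y1_2 = 188
x0_3 = 132
y0_3 = 272
x0_4 = 220
y0_4 = 364
x1_4 = 292
y1_4 = 404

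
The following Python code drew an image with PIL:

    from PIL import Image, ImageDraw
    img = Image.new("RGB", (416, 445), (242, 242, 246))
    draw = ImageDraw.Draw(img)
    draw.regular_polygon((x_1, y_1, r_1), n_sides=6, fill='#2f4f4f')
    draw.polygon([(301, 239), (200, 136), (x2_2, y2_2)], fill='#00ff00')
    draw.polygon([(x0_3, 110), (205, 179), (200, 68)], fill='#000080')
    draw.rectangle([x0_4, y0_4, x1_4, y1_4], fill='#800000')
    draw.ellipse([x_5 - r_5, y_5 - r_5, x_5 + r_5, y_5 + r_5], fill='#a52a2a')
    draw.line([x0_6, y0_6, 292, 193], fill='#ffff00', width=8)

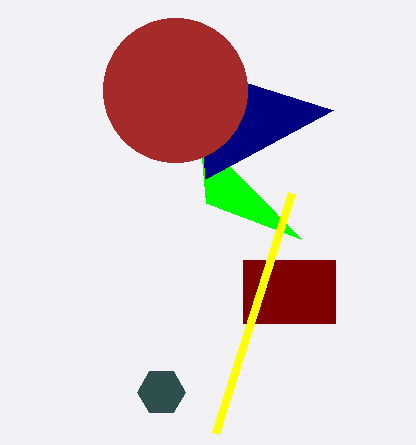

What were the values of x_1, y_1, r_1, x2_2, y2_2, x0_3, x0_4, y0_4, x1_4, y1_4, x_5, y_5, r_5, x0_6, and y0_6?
x_1 = 161, y_1 = 392, r_1 = 24, x2_2 = 206, y2_2 = 203, x0_3 = 333, x0_4 = 243, y0_4 = 260, x1_4 = 335, y1_4 = 323, x_5 = 175, y_5 = 90, r_5 = 72, x0_6 = 216, y0_6 = 433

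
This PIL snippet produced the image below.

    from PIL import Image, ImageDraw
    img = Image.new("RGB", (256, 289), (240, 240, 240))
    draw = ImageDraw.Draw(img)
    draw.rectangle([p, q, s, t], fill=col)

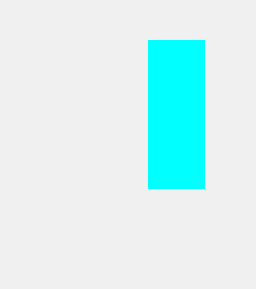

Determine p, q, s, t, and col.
p = 148; q = 40; s = 204; t = 188; col = 'cyan'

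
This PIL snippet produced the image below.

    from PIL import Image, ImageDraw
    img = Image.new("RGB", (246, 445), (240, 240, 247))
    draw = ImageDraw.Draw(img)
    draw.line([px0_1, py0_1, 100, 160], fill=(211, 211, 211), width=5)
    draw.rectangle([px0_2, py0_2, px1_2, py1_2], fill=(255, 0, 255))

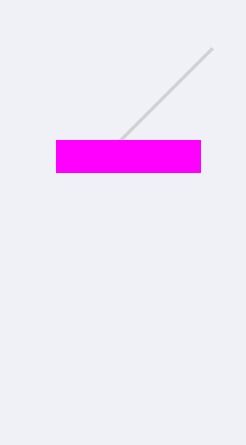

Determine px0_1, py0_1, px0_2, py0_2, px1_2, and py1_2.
px0_1 = 212, py0_1 = 48, px0_2 = 56, py0_2 = 140, px1_2 = 200, py1_2 = 172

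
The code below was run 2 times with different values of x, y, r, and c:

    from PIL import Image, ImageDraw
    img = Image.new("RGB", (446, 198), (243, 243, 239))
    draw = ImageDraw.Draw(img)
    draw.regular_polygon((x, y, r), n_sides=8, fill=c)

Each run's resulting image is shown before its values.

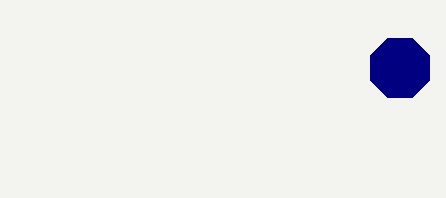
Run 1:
x = 400
y = 68
r = 32
c = 'navy'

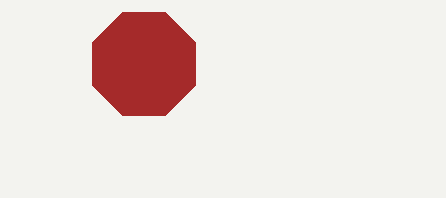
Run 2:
x = 144; y = 64; r = 56; c = 'brown'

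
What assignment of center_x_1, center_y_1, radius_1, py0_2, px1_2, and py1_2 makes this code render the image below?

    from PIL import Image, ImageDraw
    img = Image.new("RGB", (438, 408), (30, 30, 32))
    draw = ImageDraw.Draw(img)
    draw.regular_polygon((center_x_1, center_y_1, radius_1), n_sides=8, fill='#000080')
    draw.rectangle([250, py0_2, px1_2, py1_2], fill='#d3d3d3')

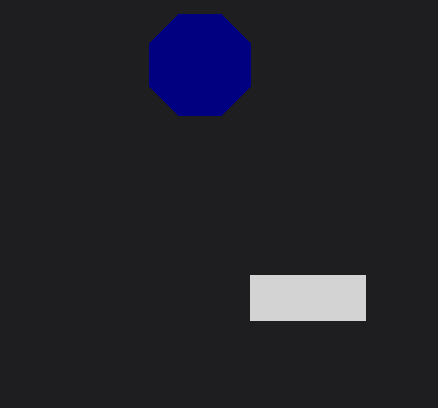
center_x_1 = 200
center_y_1 = 65
radius_1 = 55
py0_2 = 275
px1_2 = 365
py1_2 = 320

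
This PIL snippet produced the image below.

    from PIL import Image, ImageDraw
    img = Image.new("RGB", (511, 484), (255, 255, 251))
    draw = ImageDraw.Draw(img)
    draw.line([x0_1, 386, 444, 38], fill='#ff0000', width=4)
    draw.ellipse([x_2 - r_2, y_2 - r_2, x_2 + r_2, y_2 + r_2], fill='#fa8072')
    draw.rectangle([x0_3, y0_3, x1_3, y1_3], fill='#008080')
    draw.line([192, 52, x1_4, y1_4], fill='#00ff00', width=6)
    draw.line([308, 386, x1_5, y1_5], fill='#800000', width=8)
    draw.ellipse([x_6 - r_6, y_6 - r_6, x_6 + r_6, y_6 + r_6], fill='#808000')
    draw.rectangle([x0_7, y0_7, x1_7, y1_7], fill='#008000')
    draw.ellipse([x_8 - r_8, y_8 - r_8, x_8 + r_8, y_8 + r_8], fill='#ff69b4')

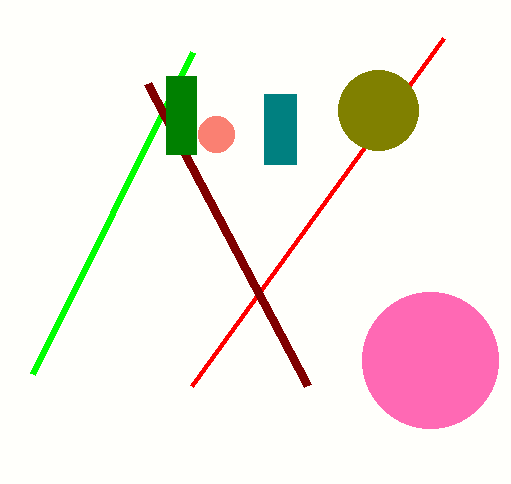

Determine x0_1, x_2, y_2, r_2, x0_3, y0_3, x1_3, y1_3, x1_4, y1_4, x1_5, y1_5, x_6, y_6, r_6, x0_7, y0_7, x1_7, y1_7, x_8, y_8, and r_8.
x0_1 = 192; x_2 = 216; y_2 = 134; r_2 = 18; x0_3 = 264; y0_3 = 94; x1_3 = 296; y1_3 = 164; x1_4 = 32; y1_4 = 374; x1_5 = 148; y1_5 = 84; x_6 = 378; y_6 = 110; r_6 = 40; x0_7 = 166; y0_7 = 76; x1_7 = 196; y1_7 = 154; x_8 = 430; y_8 = 360; r_8 = 68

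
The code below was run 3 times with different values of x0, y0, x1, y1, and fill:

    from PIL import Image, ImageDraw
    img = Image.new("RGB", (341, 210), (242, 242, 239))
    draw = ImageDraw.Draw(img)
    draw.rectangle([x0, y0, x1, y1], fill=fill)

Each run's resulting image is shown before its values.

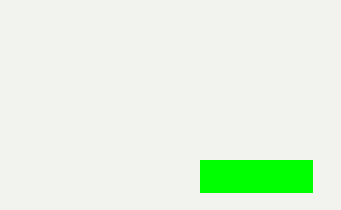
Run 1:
x0 = 200; y0 = 160; x1 = 312; y1 = 192; fill = 'lime'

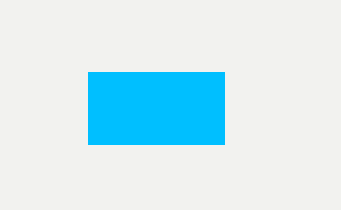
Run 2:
x0 = 88
y0 = 72
x1 = 224
y1 = 144
fill = 'deepskyblue'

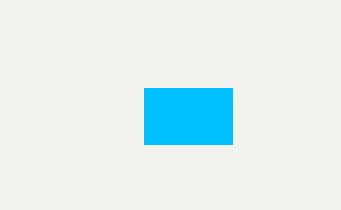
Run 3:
x0 = 144; y0 = 88; x1 = 232; y1 = 144; fill = 'deepskyblue'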